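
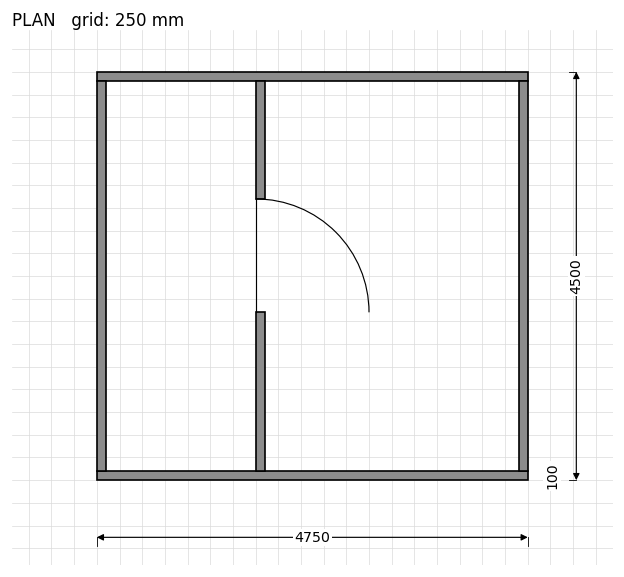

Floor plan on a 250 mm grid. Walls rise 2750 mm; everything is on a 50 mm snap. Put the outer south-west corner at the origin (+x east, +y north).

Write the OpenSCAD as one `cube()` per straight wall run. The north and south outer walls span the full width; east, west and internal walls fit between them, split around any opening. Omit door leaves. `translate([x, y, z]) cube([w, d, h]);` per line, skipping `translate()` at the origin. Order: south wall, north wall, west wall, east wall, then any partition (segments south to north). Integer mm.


cube([4750, 100, 2750]);
translate([0, 4400, 0]) cube([4750, 100, 2750]);
translate([0, 100, 0]) cube([100, 4300, 2750]);
translate([4650, 100, 0]) cube([100, 4300, 2750]);
translate([1750, 100, 0]) cube([100, 1750, 2750]);
translate([1750, 3100, 0]) cube([100, 1300, 2750]);


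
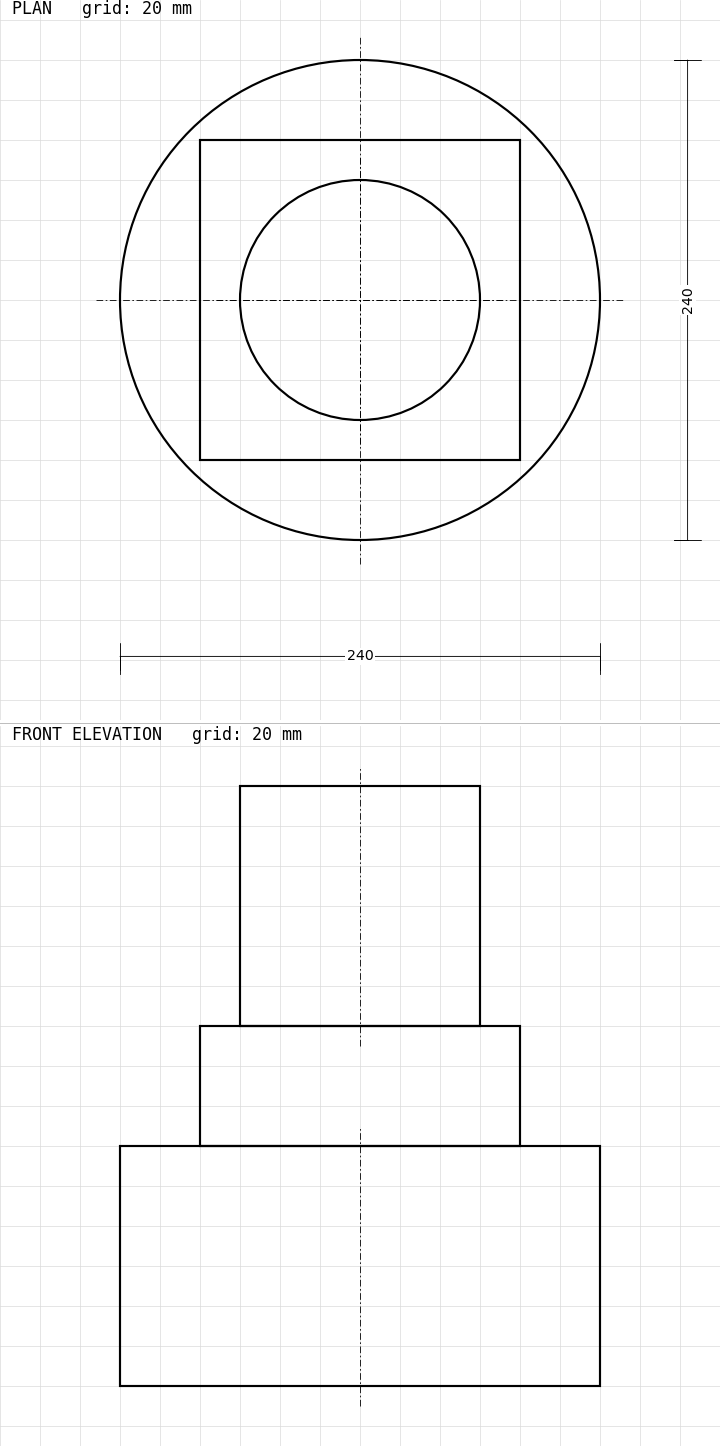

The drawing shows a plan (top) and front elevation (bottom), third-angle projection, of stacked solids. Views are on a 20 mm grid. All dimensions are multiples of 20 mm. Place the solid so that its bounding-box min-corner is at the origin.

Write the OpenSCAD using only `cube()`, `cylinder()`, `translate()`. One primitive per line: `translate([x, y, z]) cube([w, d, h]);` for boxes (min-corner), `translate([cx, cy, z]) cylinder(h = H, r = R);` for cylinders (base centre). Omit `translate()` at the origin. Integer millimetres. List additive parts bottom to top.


translate([120, 120, 0]) cylinder(h = 120, r = 120);
translate([40, 40, 120]) cube([160, 160, 60]);
translate([120, 120, 180]) cylinder(h = 120, r = 60);


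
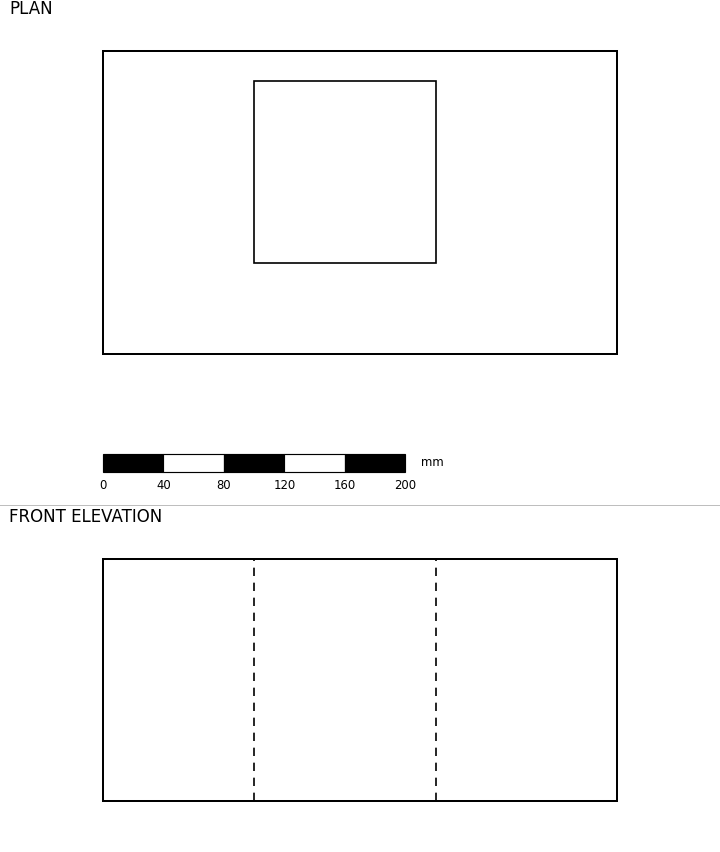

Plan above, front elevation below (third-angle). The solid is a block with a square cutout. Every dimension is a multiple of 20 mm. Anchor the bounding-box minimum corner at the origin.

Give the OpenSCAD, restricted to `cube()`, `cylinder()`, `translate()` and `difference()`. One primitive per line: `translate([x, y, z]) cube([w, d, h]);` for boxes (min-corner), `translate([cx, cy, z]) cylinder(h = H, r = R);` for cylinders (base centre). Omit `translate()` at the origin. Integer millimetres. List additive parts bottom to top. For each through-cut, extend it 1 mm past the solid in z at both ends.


difference() {
  cube([340, 200, 160]);
  translate([100, 60, -1]) cube([120, 120, 162]);
}


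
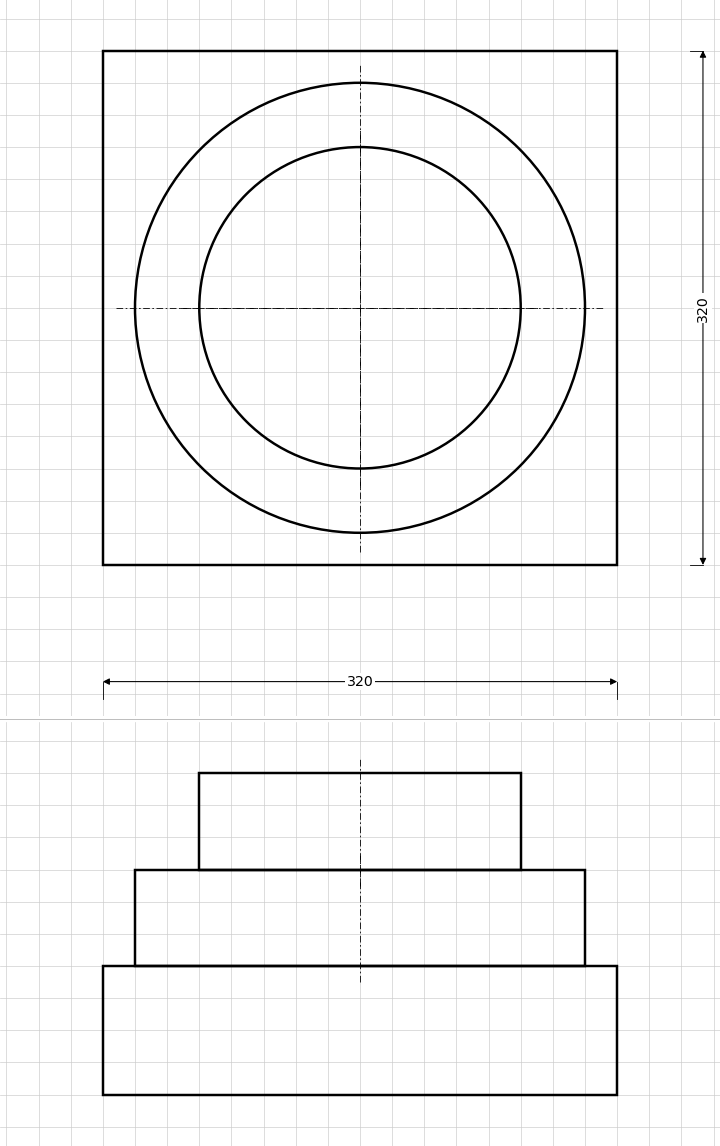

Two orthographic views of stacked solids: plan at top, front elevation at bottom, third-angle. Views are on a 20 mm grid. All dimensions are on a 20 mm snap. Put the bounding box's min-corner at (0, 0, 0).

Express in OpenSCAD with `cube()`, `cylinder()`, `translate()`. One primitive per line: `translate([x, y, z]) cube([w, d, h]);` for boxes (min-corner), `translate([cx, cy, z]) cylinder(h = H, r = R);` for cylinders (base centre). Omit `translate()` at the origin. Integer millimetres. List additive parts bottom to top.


cube([320, 320, 80]);
translate([160, 160, 80]) cylinder(h = 60, r = 140);
translate([160, 160, 140]) cylinder(h = 60, r = 100);


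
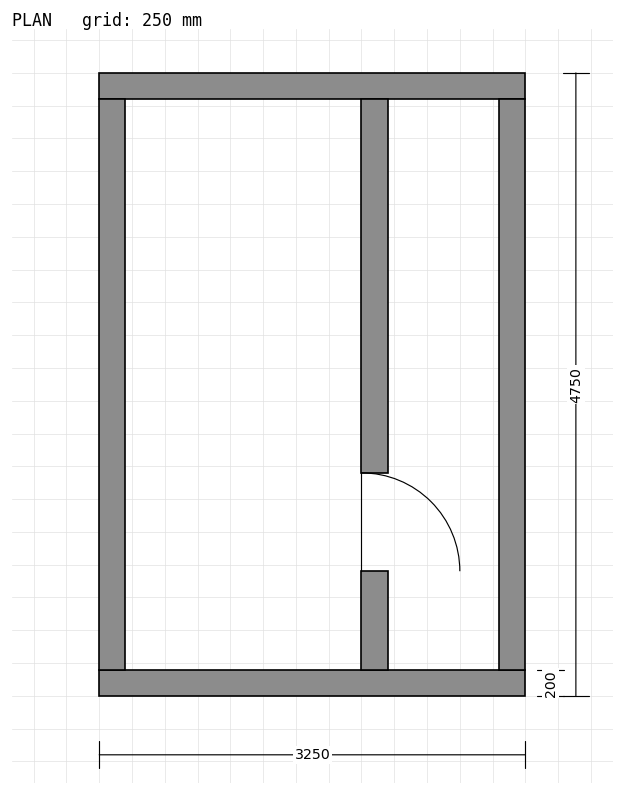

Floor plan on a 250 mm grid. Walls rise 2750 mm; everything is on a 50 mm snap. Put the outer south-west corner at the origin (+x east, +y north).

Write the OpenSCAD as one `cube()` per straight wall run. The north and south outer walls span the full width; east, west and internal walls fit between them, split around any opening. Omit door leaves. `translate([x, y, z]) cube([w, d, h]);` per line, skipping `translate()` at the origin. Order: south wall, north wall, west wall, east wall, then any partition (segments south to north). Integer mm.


cube([3250, 200, 2750]);
translate([0, 4550, 0]) cube([3250, 200, 2750]);
translate([0, 200, 0]) cube([200, 4350, 2750]);
translate([3050, 200, 0]) cube([200, 4350, 2750]);
translate([2000, 200, 0]) cube([200, 750, 2750]);
translate([2000, 1700, 0]) cube([200, 2850, 2750]);


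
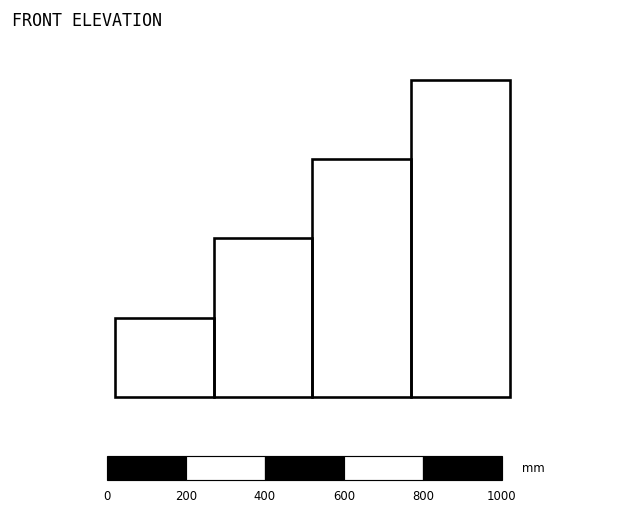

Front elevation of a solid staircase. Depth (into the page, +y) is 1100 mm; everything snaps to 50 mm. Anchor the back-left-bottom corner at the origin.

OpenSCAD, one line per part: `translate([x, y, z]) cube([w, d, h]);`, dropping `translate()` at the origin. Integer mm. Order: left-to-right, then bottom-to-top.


cube([250, 1100, 200]);
translate([250, 0, 0]) cube([250, 1100, 400]);
translate([500, 0, 0]) cube([250, 1100, 600]);
translate([750, 0, 0]) cube([250, 1100, 800]);


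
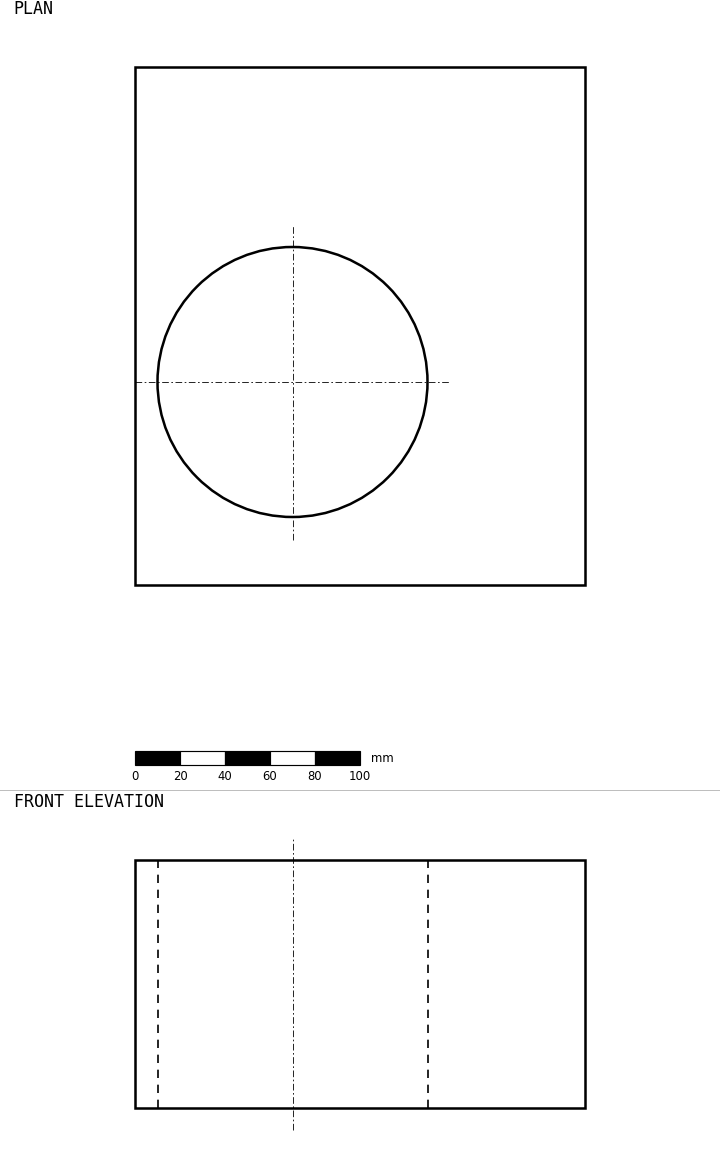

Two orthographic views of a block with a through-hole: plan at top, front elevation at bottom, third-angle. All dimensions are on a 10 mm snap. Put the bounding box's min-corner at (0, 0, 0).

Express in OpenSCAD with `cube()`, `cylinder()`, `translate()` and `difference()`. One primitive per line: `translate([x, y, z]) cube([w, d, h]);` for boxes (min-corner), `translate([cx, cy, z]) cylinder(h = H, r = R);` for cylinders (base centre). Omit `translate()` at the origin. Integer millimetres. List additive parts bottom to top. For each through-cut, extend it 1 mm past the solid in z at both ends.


difference() {
  cube([200, 230, 110]);
  translate([70, 90, -1]) cylinder(h = 112, r = 60);
}


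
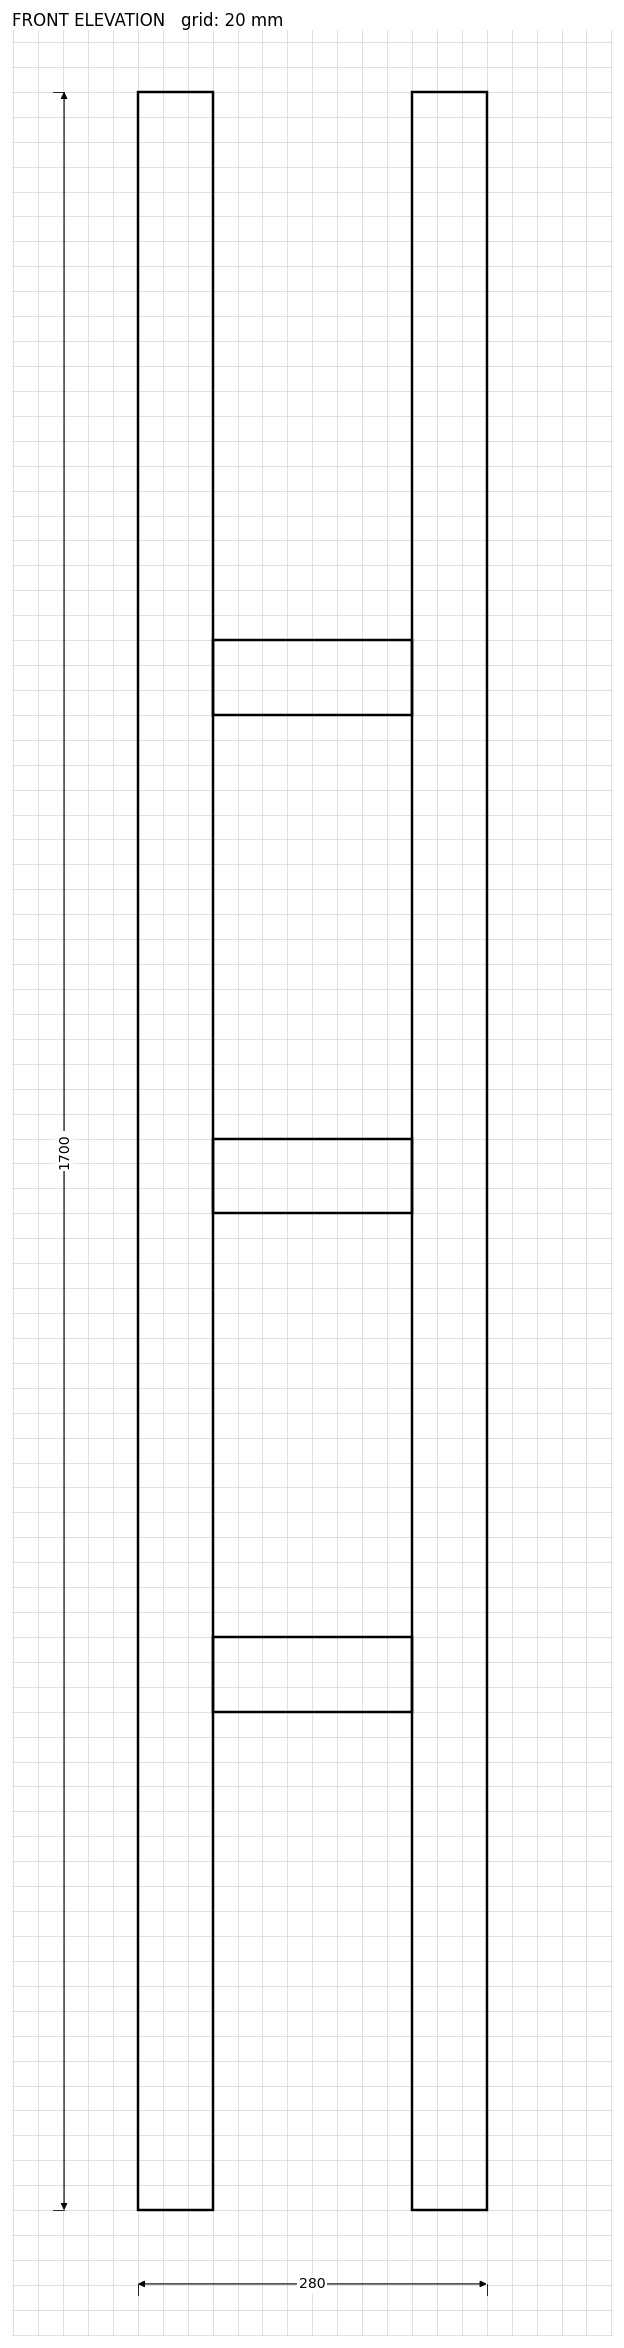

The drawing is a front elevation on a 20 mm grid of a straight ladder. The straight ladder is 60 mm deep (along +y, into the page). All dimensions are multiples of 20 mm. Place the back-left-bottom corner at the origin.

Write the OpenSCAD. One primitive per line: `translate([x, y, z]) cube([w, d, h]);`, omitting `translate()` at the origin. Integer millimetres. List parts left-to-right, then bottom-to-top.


cube([60, 60, 1700]);
translate([60, 0, 400]) cube([160, 60, 60]);
translate([60, 0, 800]) cube([160, 60, 60]);
translate([60, 0, 1200]) cube([160, 60, 60]);
translate([220, 0, 0]) cube([60, 60, 1700]);


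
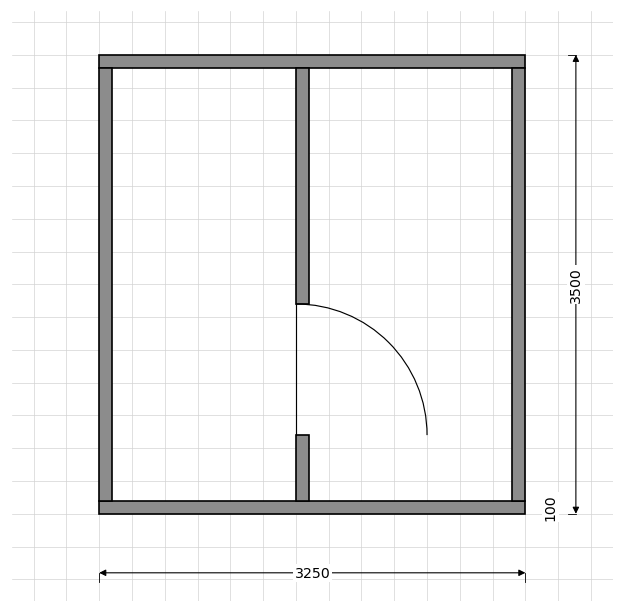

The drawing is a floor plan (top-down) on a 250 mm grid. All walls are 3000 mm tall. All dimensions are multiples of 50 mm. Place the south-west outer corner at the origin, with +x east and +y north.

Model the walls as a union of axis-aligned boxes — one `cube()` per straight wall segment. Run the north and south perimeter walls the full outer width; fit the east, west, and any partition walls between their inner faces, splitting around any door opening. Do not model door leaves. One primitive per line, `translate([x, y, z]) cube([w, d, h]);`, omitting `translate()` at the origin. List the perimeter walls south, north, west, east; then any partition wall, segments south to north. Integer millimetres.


cube([3250, 100, 3000]);
translate([0, 3400, 0]) cube([3250, 100, 3000]);
translate([0, 100, 0]) cube([100, 3300, 3000]);
translate([3150, 100, 0]) cube([100, 3300, 3000]);
translate([1500, 100, 0]) cube([100, 500, 3000]);
translate([1500, 1600, 0]) cube([100, 1800, 3000]);


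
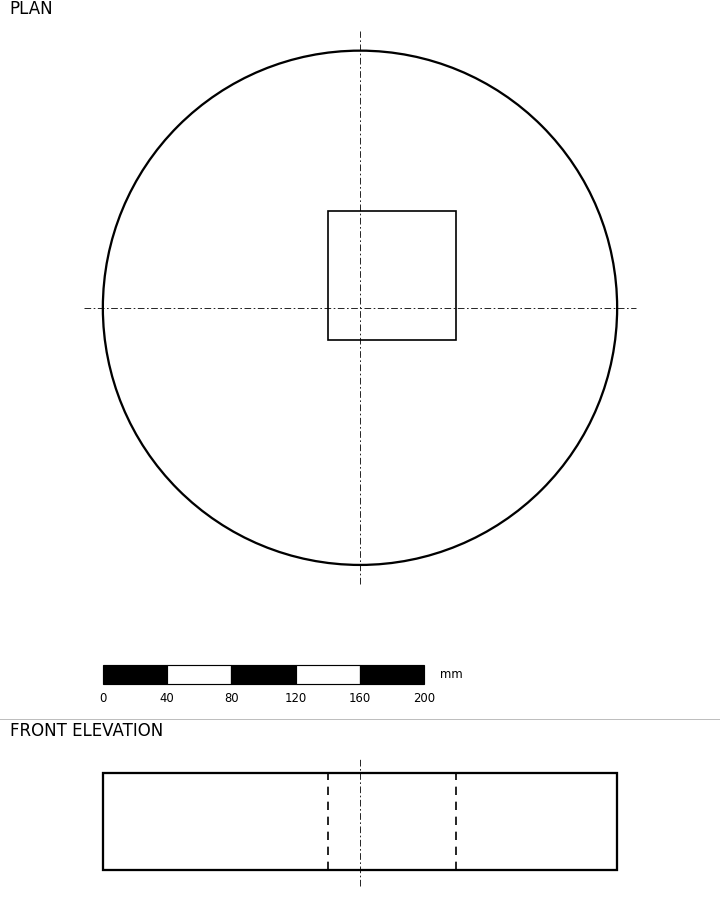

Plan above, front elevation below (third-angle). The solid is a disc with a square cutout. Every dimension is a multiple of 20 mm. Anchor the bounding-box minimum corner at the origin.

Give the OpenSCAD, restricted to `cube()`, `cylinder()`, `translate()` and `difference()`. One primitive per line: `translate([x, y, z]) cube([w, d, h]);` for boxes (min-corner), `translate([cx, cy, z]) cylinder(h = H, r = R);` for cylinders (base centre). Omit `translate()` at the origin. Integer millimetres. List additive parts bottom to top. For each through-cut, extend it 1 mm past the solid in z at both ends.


difference() {
  translate([160, 160, 0]) cylinder(h = 60, r = 160);
  translate([140, 140, -1]) cube([80, 80, 62]);
}


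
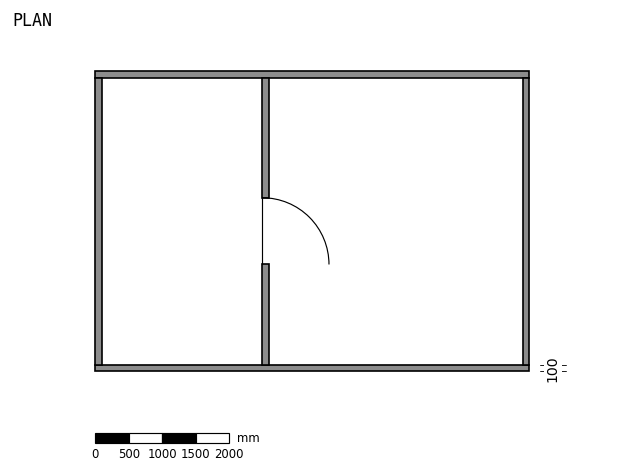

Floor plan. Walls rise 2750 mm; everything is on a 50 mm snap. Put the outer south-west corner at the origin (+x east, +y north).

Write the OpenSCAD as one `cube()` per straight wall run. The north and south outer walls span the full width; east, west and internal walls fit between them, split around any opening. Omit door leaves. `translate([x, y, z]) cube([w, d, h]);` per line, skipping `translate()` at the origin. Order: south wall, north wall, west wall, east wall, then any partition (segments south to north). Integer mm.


cube([6500, 100, 2750]);
translate([0, 4400, 0]) cube([6500, 100, 2750]);
translate([0, 100, 0]) cube([100, 4300, 2750]);
translate([6400, 100, 0]) cube([100, 4300, 2750]);
translate([2500, 100, 0]) cube([100, 1500, 2750]);
translate([2500, 2600, 0]) cube([100, 1800, 2750]);


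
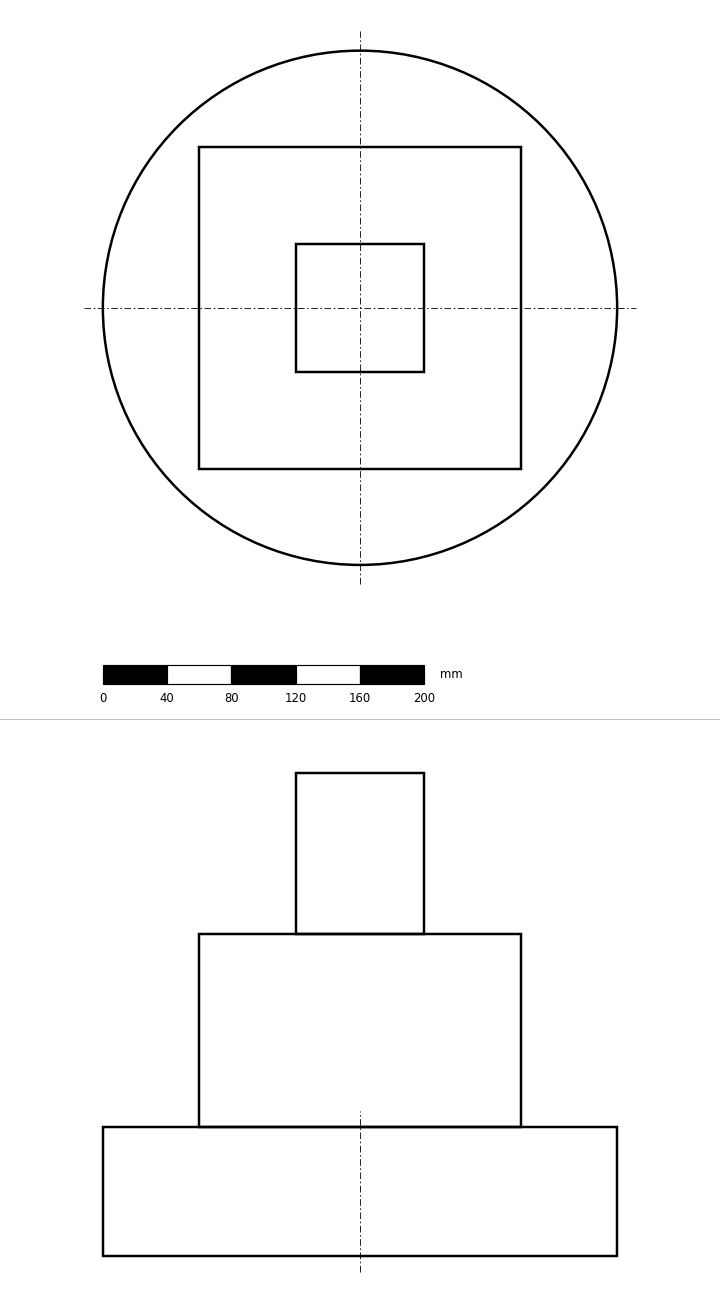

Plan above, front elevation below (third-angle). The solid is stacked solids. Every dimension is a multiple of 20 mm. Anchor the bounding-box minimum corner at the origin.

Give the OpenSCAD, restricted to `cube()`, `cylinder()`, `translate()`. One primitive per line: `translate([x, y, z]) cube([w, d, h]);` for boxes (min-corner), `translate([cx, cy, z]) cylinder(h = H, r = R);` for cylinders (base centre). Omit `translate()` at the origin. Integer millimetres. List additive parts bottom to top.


translate([160, 160, 0]) cylinder(h = 80, r = 160);
translate([60, 60, 80]) cube([200, 200, 120]);
translate([120, 120, 200]) cube([80, 80, 100]);


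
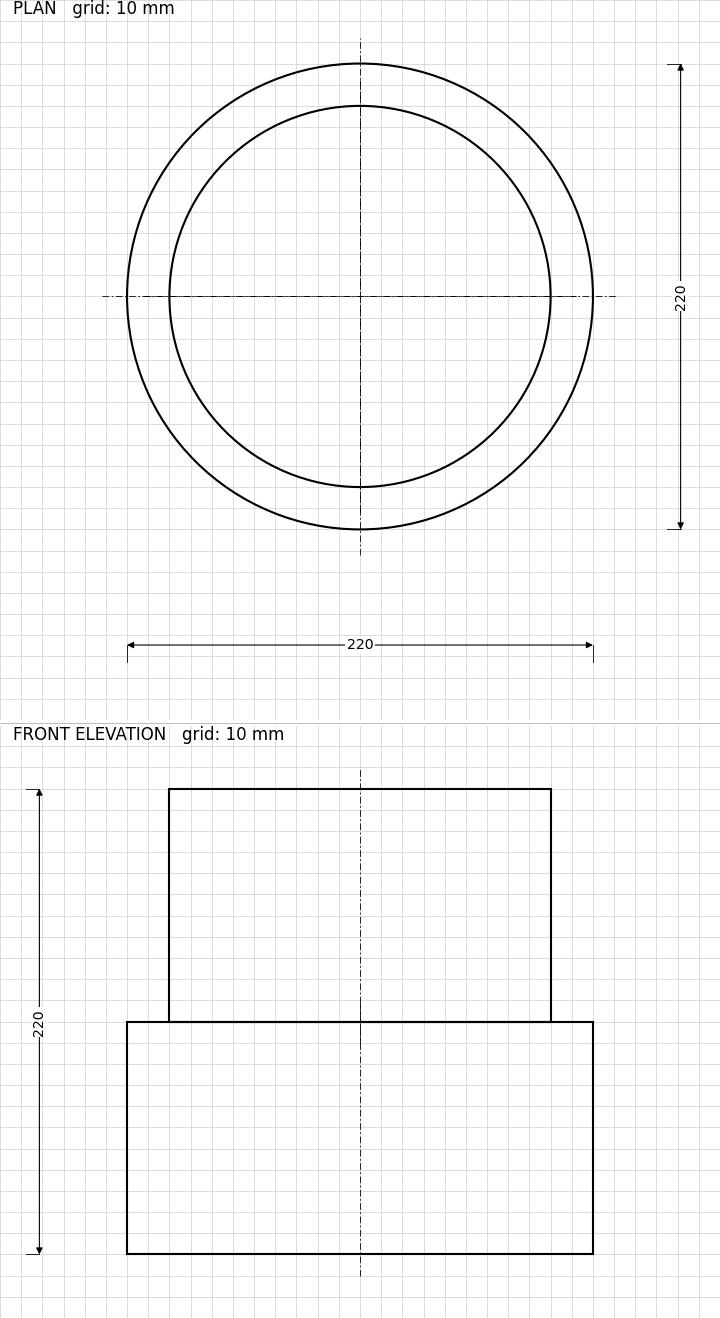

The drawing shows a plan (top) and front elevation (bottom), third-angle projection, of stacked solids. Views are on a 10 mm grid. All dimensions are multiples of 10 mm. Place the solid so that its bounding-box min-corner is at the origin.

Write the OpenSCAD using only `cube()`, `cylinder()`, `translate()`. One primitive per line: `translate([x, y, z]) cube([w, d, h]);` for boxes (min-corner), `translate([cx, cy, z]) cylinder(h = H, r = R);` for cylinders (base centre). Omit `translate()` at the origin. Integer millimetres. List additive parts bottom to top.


translate([110, 110, 0]) cylinder(h = 110, r = 110);
translate([110, 110, 110]) cylinder(h = 110, r = 90);


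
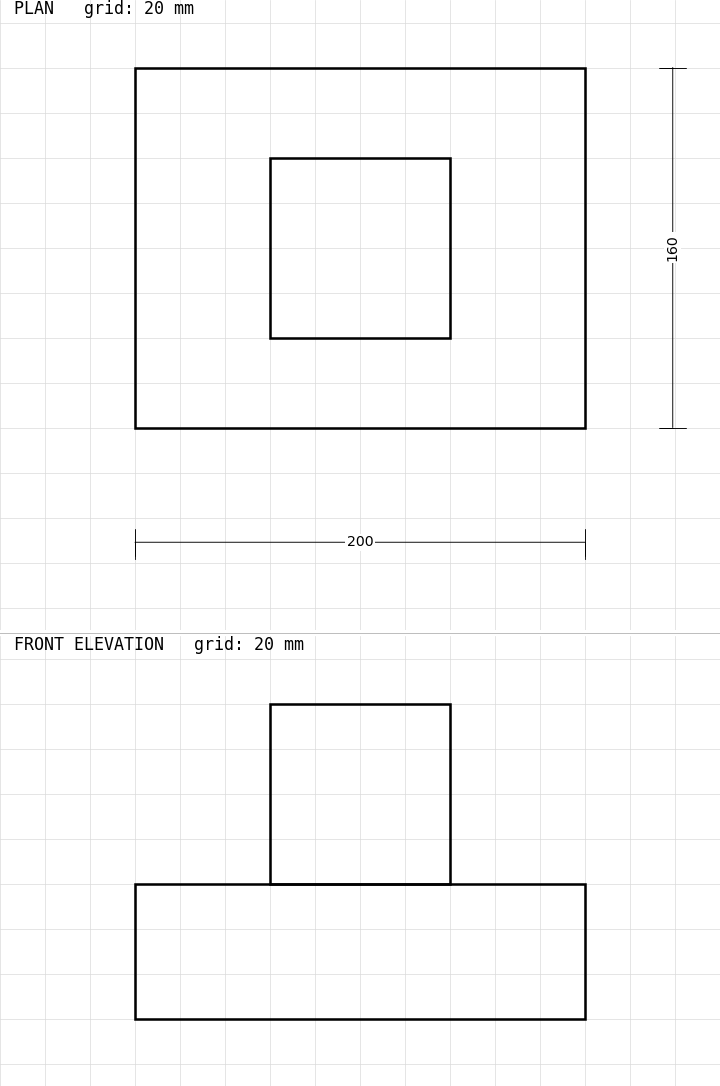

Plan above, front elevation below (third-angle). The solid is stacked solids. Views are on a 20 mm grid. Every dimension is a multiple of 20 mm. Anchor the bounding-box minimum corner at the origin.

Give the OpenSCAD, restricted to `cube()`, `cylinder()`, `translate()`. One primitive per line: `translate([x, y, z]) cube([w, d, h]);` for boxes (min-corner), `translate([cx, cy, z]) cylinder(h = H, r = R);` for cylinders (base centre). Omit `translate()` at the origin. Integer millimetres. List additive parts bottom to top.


cube([200, 160, 60]);
translate([60, 40, 60]) cube([80, 80, 80]);


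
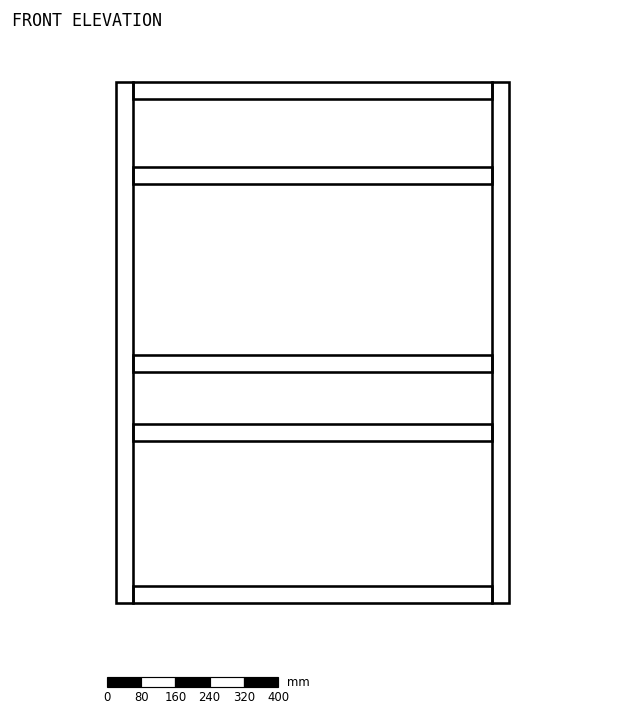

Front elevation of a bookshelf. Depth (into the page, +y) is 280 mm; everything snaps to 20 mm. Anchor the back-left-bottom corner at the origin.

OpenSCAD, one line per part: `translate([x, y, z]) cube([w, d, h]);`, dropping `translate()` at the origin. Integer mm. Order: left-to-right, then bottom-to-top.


cube([40, 280, 1220]);
translate([40, 0, 0]) cube([840, 280, 40]);
translate([40, 0, 380]) cube([840, 280, 40]);
translate([40, 0, 540]) cube([840, 280, 40]);
translate([40, 0, 980]) cube([840, 280, 40]);
translate([40, 0, 1180]) cube([840, 280, 40]);
translate([880, 0, 0]) cube([40, 280, 1220]);


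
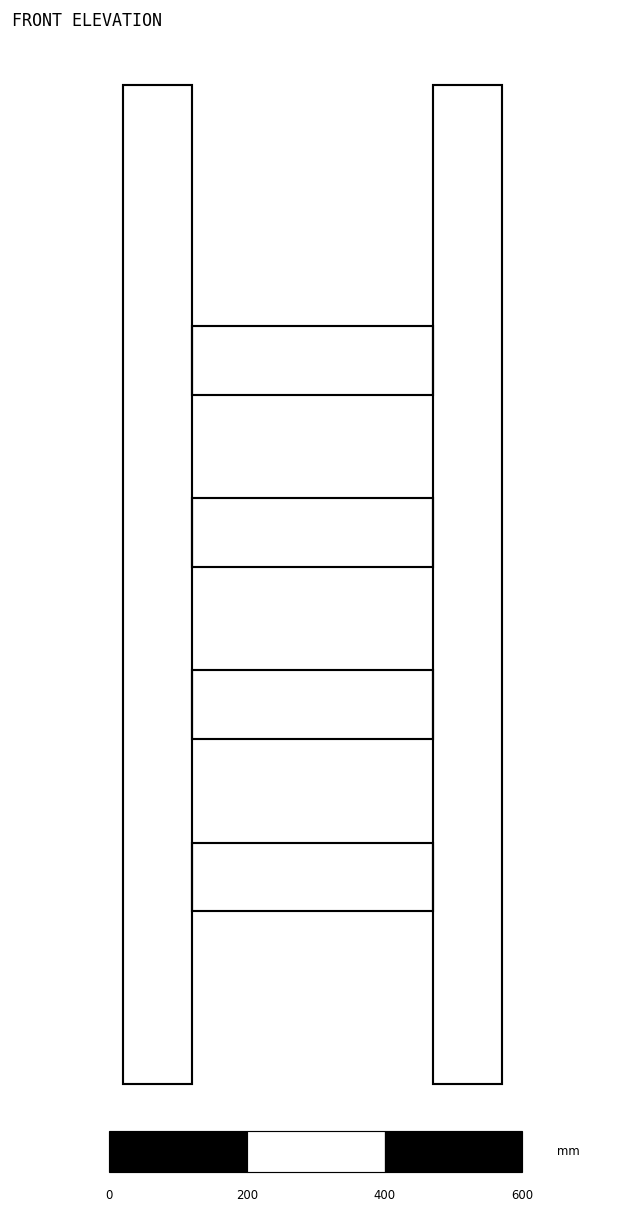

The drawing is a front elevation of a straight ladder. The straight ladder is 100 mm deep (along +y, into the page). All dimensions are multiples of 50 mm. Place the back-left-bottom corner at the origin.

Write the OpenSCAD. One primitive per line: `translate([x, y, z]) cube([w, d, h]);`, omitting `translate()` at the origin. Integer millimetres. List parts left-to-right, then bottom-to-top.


cube([100, 100, 1450]);
translate([100, 0, 250]) cube([350, 100, 100]);
translate([100, 0, 500]) cube([350, 100, 100]);
translate([100, 0, 750]) cube([350, 100, 100]);
translate([100, 0, 1000]) cube([350, 100, 100]);
translate([450, 0, 0]) cube([100, 100, 1450]);


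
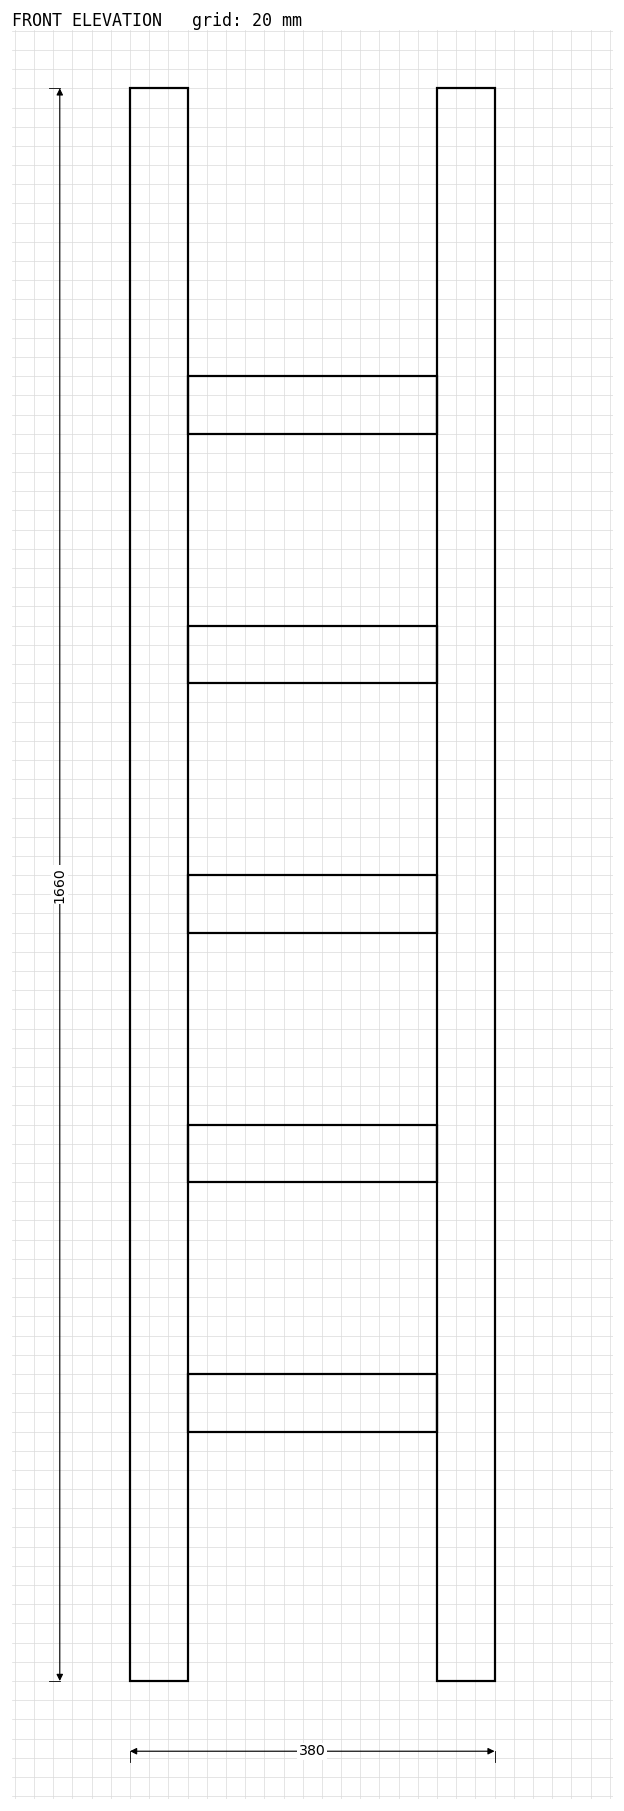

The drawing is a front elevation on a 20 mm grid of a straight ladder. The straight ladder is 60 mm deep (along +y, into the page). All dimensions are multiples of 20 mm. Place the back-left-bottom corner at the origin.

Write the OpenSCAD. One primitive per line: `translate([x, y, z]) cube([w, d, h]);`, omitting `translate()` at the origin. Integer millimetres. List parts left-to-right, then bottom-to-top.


cube([60, 60, 1660]);
translate([60, 0, 260]) cube([260, 60, 60]);
translate([60, 0, 520]) cube([260, 60, 60]);
translate([60, 0, 780]) cube([260, 60, 60]);
translate([60, 0, 1040]) cube([260, 60, 60]);
translate([60, 0, 1300]) cube([260, 60, 60]);
translate([320, 0, 0]) cube([60, 60, 1660]);


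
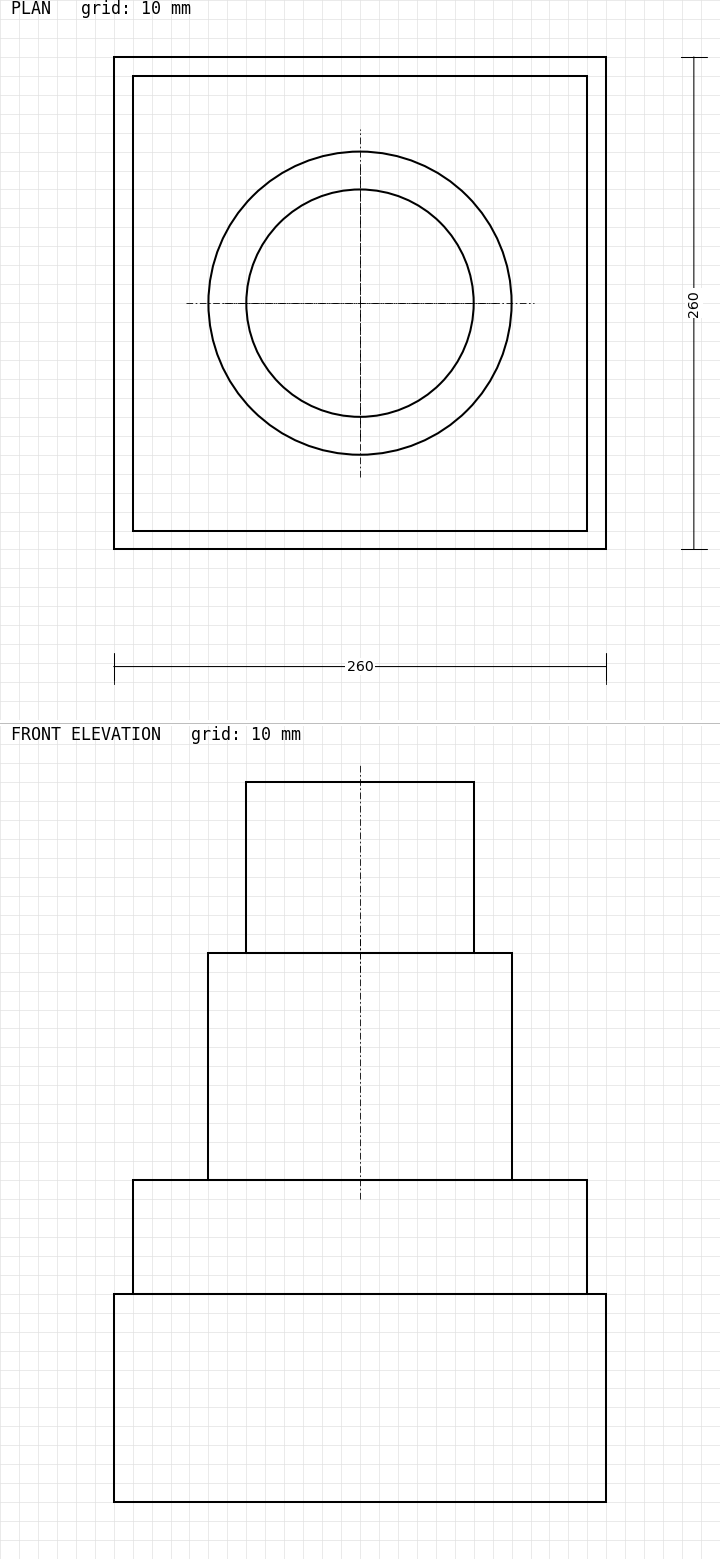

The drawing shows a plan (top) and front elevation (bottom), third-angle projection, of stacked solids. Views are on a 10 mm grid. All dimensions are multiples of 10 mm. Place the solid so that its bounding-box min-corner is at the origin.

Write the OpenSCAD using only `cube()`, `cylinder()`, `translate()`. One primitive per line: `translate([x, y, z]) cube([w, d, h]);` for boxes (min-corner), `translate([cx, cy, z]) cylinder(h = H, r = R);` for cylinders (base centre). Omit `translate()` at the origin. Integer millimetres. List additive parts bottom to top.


cube([260, 260, 110]);
translate([10, 10, 110]) cube([240, 240, 60]);
translate([130, 130, 170]) cylinder(h = 120, r = 80);
translate([130, 130, 290]) cylinder(h = 90, r = 60);


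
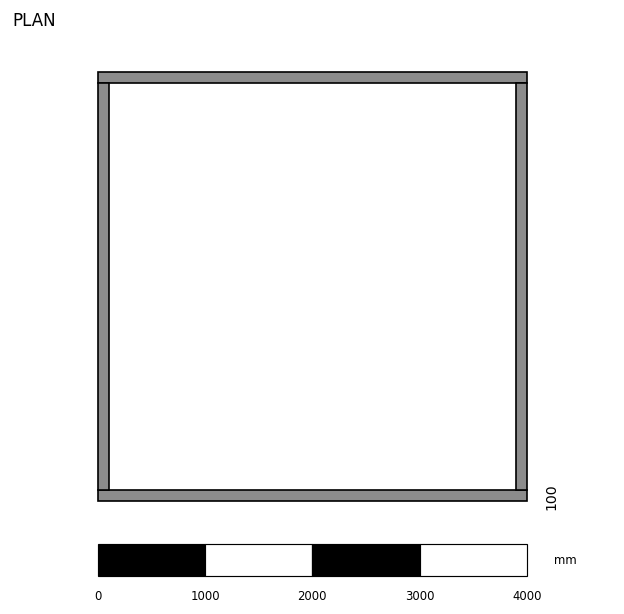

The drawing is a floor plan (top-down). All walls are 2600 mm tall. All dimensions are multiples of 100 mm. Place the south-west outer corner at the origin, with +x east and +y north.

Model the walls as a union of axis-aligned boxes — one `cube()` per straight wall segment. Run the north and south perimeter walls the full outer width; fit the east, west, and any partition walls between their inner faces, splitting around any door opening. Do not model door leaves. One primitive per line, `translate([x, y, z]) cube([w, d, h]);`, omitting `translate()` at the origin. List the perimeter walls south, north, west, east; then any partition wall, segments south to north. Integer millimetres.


cube([4000, 100, 2600]);
translate([0, 3900, 0]) cube([4000, 100, 2600]);
translate([0, 100, 0]) cube([100, 3800, 2600]);
translate([3900, 100, 0]) cube([100, 3800, 2600]);


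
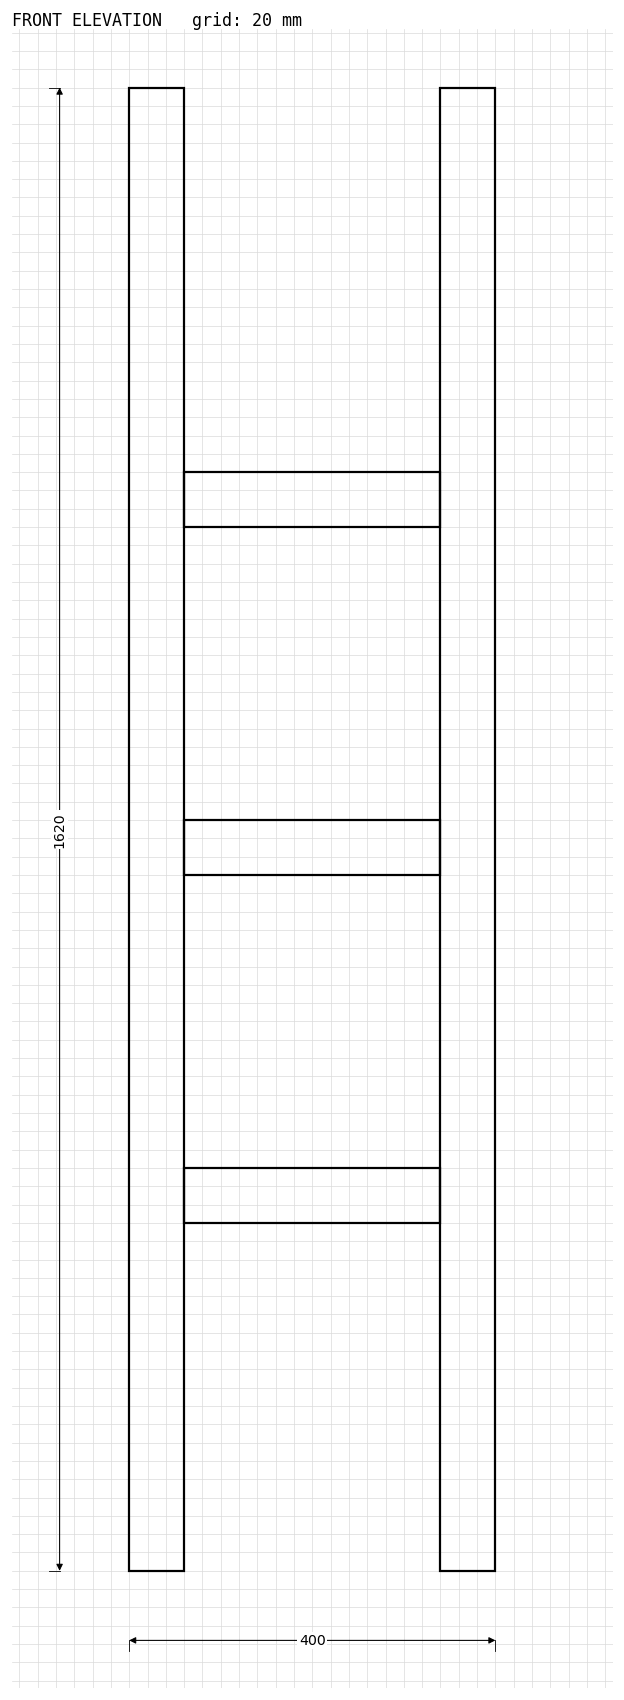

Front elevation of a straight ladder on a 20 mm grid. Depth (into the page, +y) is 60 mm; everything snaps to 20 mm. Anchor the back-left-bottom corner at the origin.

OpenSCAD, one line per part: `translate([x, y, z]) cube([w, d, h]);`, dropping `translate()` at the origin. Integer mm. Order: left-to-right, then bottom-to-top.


cube([60, 60, 1620]);
translate([60, 0, 380]) cube([280, 60, 60]);
translate([60, 0, 760]) cube([280, 60, 60]);
translate([60, 0, 1140]) cube([280, 60, 60]);
translate([340, 0, 0]) cube([60, 60, 1620]);


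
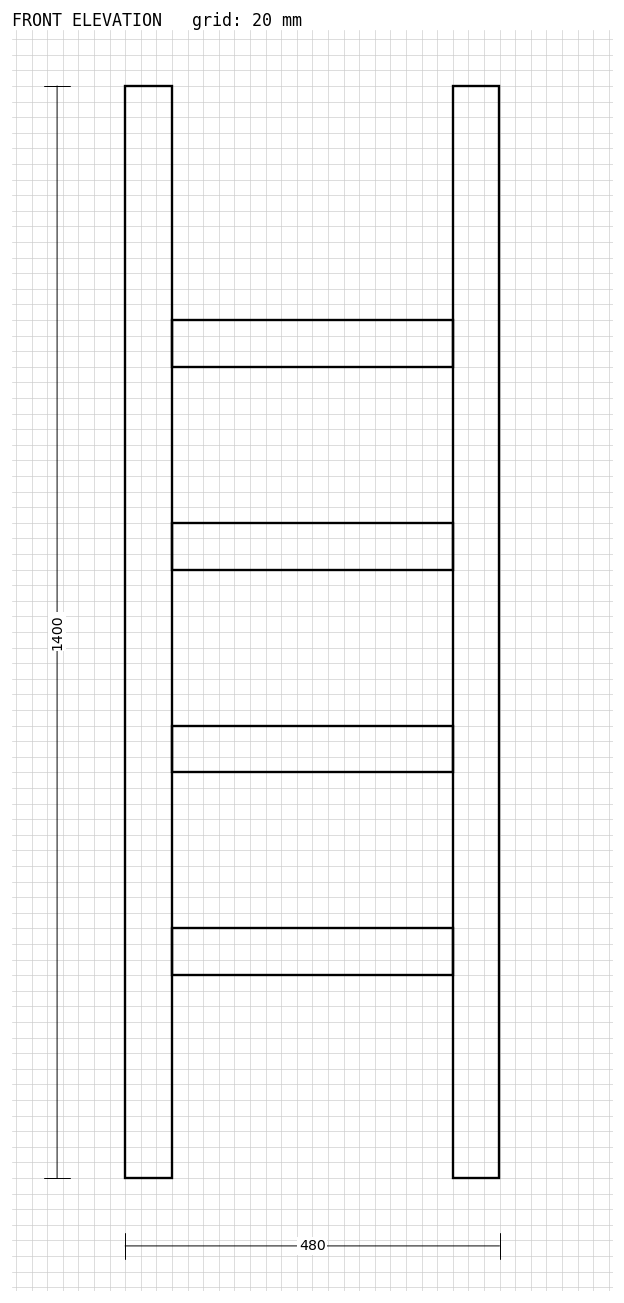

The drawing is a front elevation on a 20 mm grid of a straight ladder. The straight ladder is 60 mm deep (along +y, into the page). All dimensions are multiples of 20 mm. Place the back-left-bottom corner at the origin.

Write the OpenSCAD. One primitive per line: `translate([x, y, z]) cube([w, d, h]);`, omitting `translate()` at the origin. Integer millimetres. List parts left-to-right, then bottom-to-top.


cube([60, 60, 1400]);
translate([60, 0, 260]) cube([360, 60, 60]);
translate([60, 0, 520]) cube([360, 60, 60]);
translate([60, 0, 780]) cube([360, 60, 60]);
translate([60, 0, 1040]) cube([360, 60, 60]);
translate([420, 0, 0]) cube([60, 60, 1400]);


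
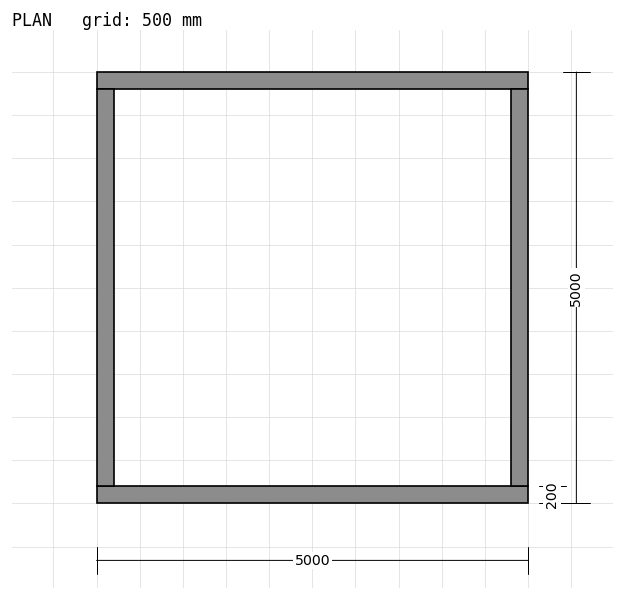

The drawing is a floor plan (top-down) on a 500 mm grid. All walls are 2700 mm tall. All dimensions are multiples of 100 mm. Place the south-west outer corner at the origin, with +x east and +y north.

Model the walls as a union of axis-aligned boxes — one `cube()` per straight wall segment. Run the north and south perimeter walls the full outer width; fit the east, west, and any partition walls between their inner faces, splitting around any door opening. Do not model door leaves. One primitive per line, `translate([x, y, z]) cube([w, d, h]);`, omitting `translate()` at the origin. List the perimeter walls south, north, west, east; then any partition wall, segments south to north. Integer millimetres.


cube([5000, 200, 2700]);
translate([0, 4800, 0]) cube([5000, 200, 2700]);
translate([0, 200, 0]) cube([200, 4600, 2700]);
translate([4800, 200, 0]) cube([200, 4600, 2700]);


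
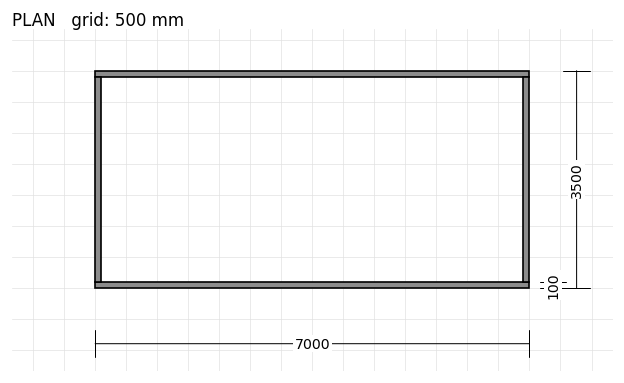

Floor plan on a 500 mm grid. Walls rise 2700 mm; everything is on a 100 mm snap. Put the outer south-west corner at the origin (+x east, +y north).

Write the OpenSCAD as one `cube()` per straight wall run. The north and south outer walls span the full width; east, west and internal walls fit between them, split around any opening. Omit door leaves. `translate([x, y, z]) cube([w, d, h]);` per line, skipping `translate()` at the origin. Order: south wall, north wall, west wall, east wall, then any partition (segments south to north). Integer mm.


cube([7000, 100, 2700]);
translate([0, 3400, 0]) cube([7000, 100, 2700]);
translate([0, 100, 0]) cube([100, 3300, 2700]);
translate([6900, 100, 0]) cube([100, 3300, 2700]);


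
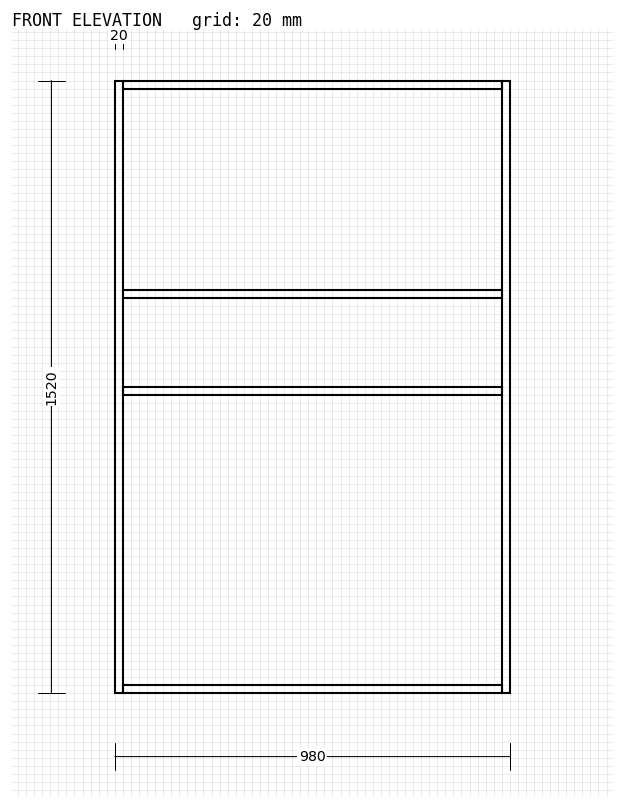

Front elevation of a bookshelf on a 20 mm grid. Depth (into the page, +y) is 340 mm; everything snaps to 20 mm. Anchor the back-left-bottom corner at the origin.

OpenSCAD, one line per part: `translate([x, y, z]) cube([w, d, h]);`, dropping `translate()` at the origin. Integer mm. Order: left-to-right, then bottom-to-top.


cube([20, 340, 1520]);
translate([20, 0, 0]) cube([940, 340, 20]);
translate([20, 0, 740]) cube([940, 340, 20]);
translate([20, 0, 980]) cube([940, 340, 20]);
translate([20, 0, 1500]) cube([940, 340, 20]);
translate([960, 0, 0]) cube([20, 340, 1520]);


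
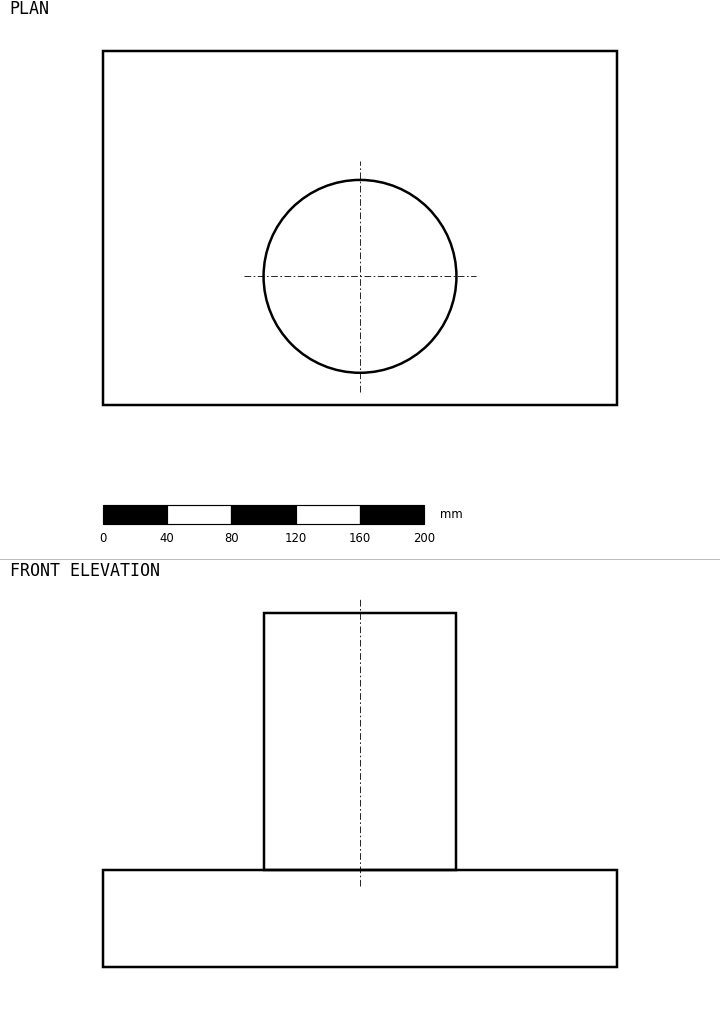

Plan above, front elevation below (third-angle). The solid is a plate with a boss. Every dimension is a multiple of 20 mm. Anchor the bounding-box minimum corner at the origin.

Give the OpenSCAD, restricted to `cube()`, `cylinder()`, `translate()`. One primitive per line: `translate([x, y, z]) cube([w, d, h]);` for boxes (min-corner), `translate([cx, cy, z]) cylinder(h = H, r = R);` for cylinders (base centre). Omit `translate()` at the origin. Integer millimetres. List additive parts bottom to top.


cube([320, 220, 60]);
translate([160, 80, 60]) cylinder(h = 160, r = 60);


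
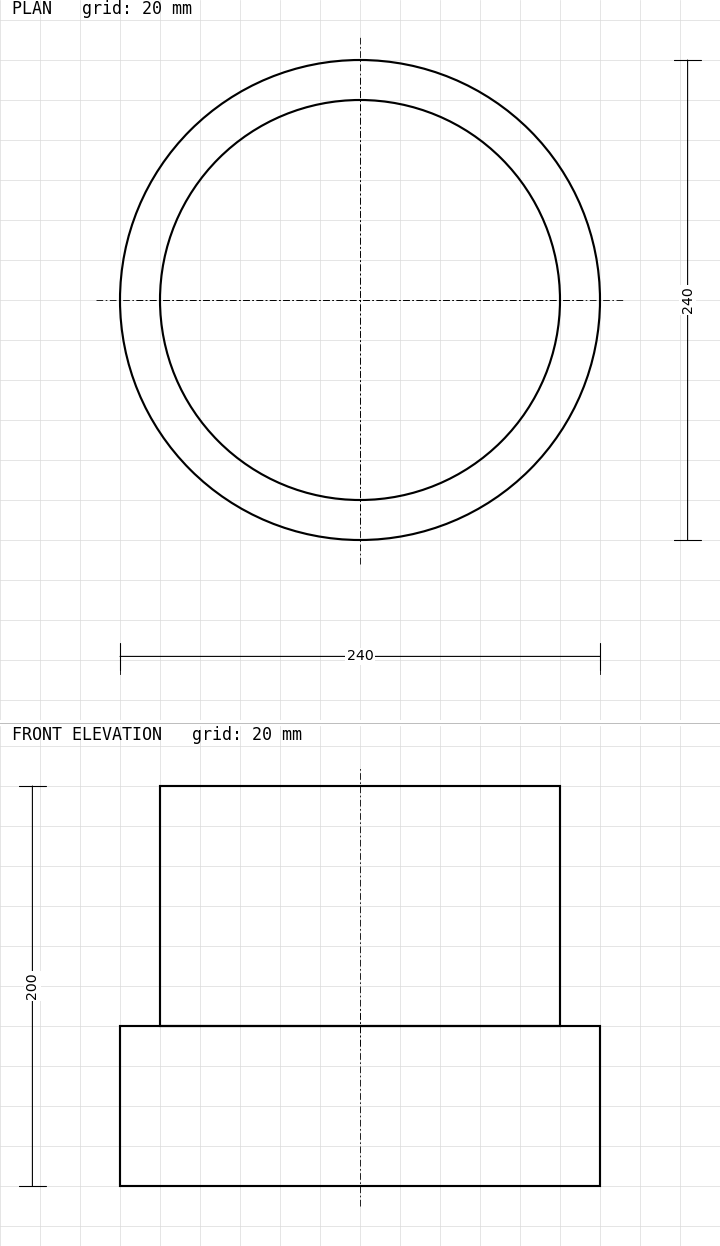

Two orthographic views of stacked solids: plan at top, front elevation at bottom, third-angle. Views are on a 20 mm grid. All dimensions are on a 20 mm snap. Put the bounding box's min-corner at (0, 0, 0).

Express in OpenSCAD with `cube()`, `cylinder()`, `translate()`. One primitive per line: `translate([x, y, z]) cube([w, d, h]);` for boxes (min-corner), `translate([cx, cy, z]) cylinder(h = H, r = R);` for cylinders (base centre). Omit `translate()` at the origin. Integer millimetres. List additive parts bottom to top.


translate([120, 120, 0]) cylinder(h = 80, r = 120);
translate([120, 120, 80]) cylinder(h = 120, r = 100);


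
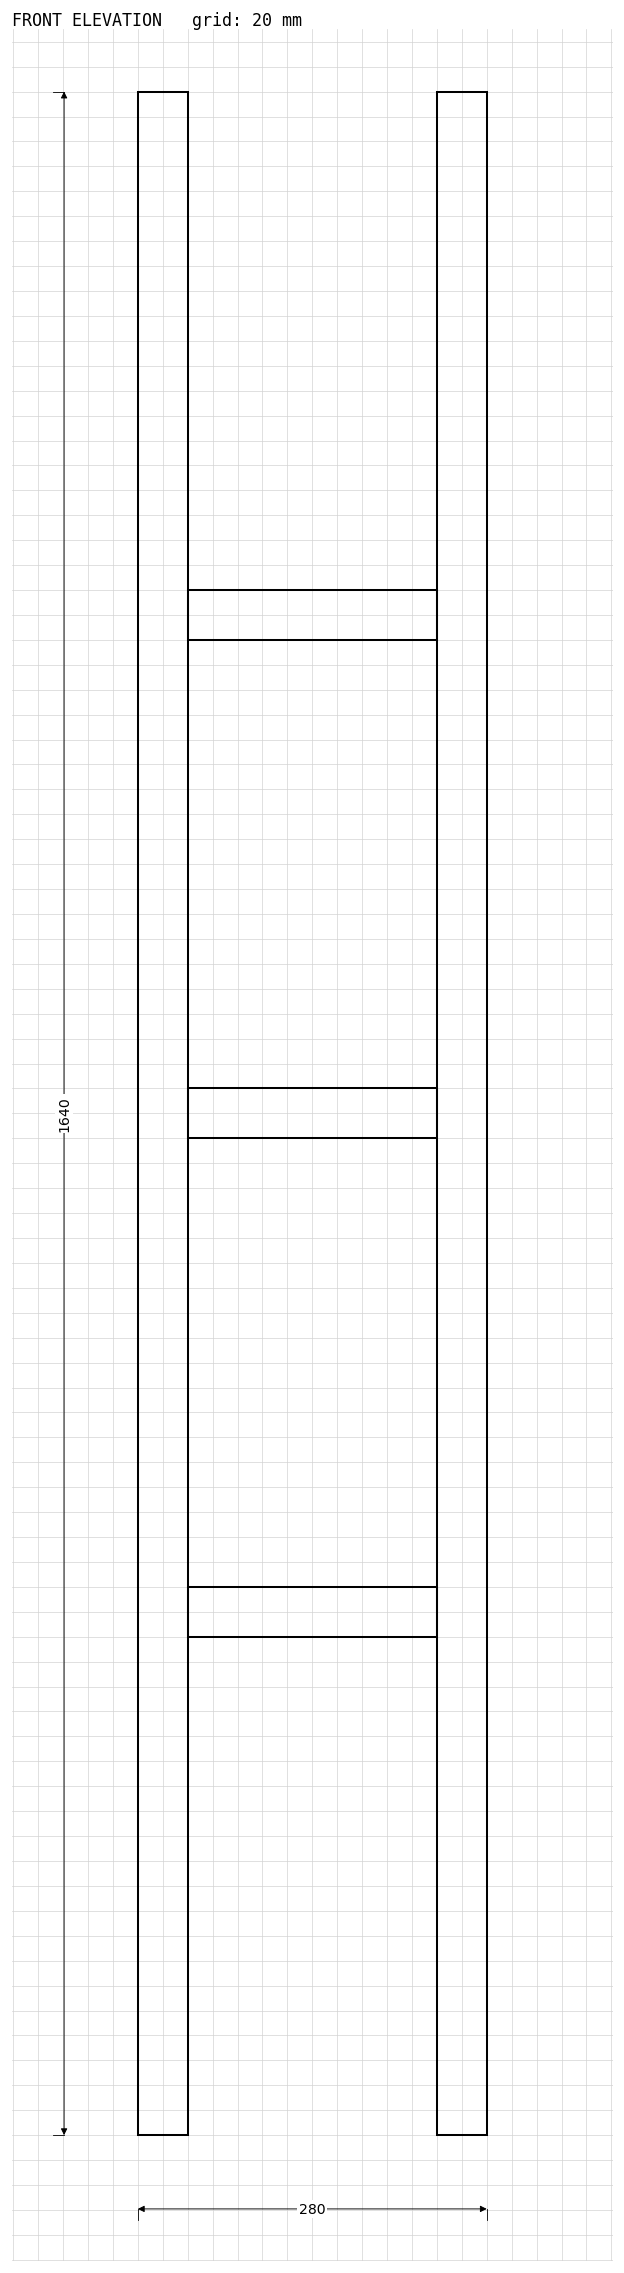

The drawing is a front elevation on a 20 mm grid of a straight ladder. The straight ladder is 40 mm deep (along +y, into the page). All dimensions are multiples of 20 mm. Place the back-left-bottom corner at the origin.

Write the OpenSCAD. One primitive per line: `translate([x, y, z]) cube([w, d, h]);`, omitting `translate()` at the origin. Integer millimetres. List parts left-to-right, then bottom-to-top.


cube([40, 40, 1640]);
translate([40, 0, 400]) cube([200, 40, 40]);
translate([40, 0, 800]) cube([200, 40, 40]);
translate([40, 0, 1200]) cube([200, 40, 40]);
translate([240, 0, 0]) cube([40, 40, 1640]);


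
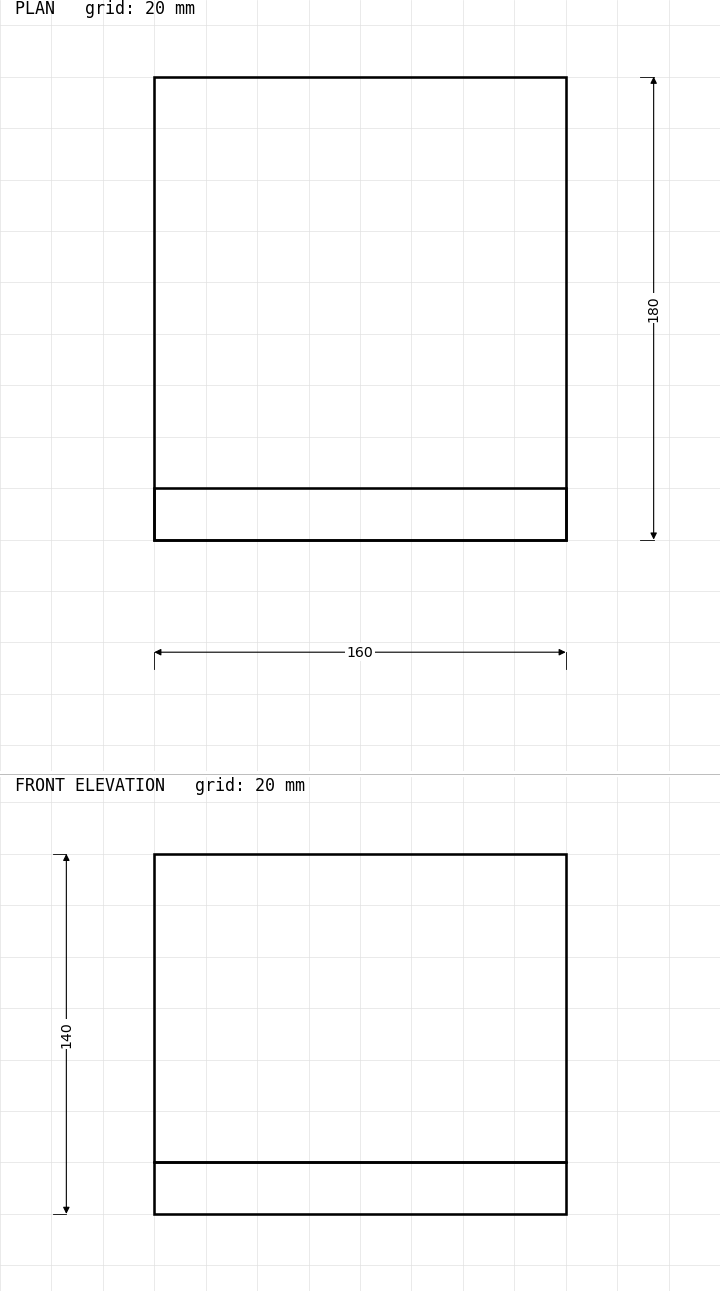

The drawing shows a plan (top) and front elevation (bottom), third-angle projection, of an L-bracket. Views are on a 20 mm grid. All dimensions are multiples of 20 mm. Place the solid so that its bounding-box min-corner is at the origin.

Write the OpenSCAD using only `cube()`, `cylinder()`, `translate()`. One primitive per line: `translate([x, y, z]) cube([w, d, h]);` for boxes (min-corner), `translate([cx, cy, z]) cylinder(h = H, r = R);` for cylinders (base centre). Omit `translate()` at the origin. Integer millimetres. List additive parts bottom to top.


cube([160, 180, 20]);
translate([0, 0, 20]) cube([160, 20, 120]);


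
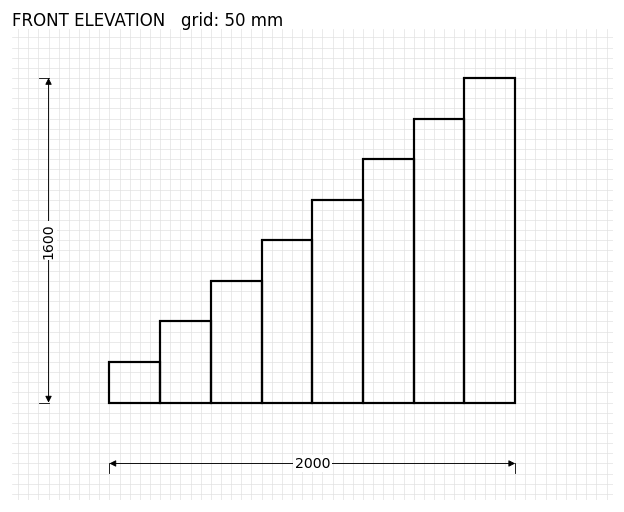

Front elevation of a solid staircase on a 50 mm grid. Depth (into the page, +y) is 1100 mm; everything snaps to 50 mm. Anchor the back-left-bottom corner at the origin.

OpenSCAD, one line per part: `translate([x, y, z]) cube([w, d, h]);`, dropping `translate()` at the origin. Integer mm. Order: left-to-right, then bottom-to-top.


cube([250, 1100, 200]);
translate([250, 0, 0]) cube([250, 1100, 400]);
translate([500, 0, 0]) cube([250, 1100, 600]);
translate([750, 0, 0]) cube([250, 1100, 800]);
translate([1000, 0, 0]) cube([250, 1100, 1000]);
translate([1250, 0, 0]) cube([250, 1100, 1200]);
translate([1500, 0, 0]) cube([250, 1100, 1400]);
translate([1750, 0, 0]) cube([250, 1100, 1600]);


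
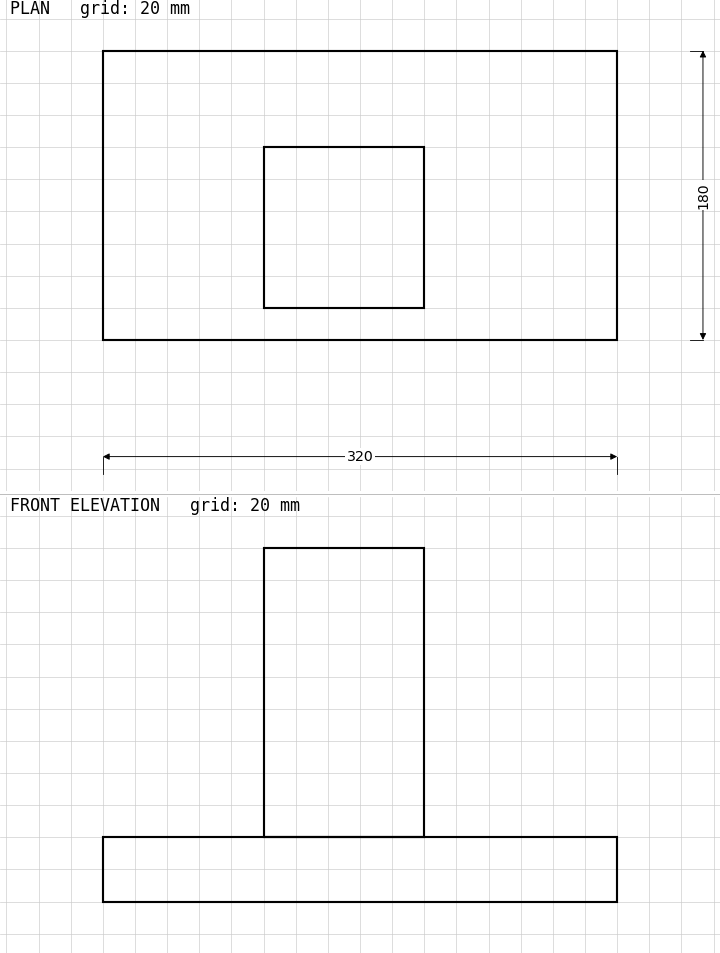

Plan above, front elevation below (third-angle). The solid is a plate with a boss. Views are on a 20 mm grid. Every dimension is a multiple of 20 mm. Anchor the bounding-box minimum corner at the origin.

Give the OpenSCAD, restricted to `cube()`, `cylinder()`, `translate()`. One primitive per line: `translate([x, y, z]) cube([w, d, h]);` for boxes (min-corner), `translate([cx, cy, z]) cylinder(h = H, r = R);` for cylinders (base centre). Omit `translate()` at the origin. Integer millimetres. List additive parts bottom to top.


cube([320, 180, 40]);
translate([100, 20, 40]) cube([100, 100, 180]);


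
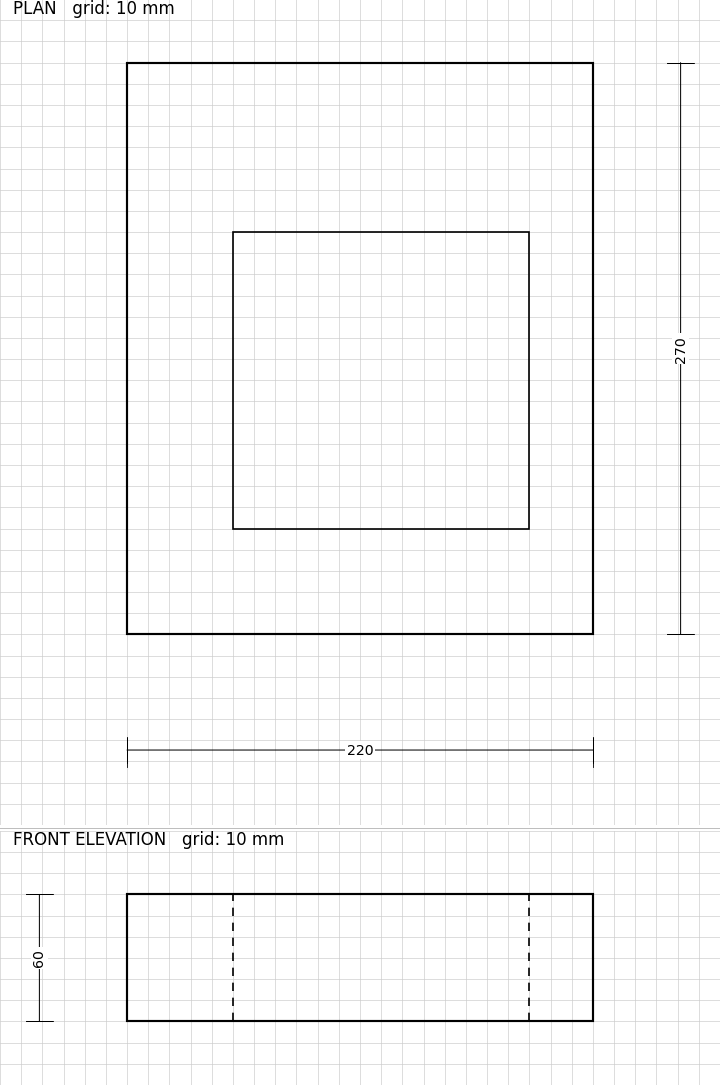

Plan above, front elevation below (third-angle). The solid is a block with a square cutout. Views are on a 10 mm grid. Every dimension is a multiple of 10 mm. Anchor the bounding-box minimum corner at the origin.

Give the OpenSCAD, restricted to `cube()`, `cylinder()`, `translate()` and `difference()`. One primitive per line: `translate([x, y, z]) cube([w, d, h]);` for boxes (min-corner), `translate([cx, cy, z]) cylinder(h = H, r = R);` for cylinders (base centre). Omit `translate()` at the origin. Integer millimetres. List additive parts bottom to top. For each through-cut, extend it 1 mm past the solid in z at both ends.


difference() {
  cube([220, 270, 60]);
  translate([50, 50, -1]) cube([140, 140, 62]);
}


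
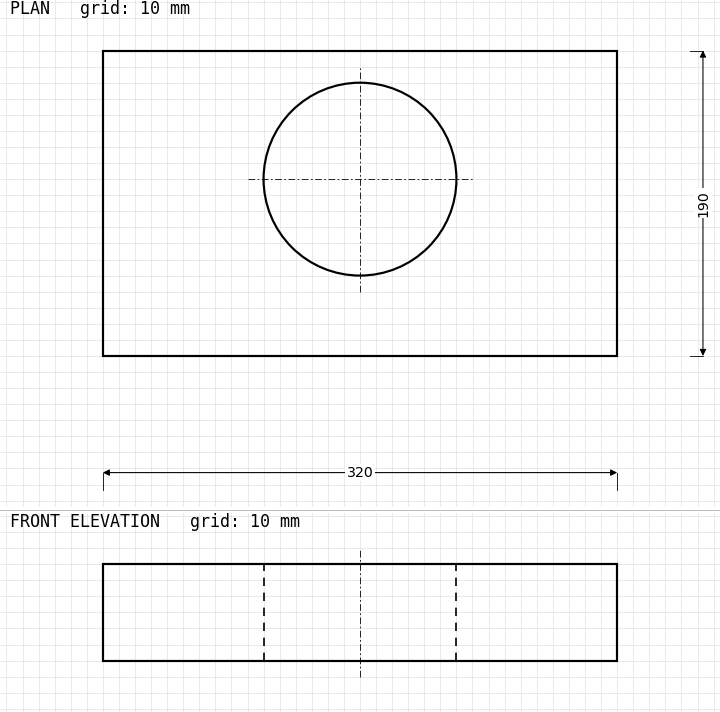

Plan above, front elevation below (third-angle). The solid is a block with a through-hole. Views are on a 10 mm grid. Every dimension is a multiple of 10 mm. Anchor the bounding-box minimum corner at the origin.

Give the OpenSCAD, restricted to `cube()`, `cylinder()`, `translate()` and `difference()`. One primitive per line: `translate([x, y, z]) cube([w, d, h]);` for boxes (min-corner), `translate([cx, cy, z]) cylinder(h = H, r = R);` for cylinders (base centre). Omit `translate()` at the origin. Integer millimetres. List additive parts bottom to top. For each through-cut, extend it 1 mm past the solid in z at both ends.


difference() {
  cube([320, 190, 60]);
  translate([160, 110, -1]) cylinder(h = 62, r = 60);
}
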